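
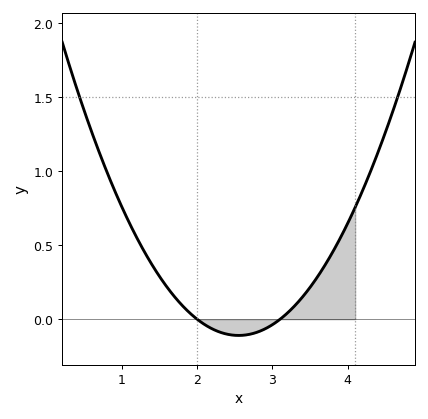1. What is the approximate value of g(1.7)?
0.151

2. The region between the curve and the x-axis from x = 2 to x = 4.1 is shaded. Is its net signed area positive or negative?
positive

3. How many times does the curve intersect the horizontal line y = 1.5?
2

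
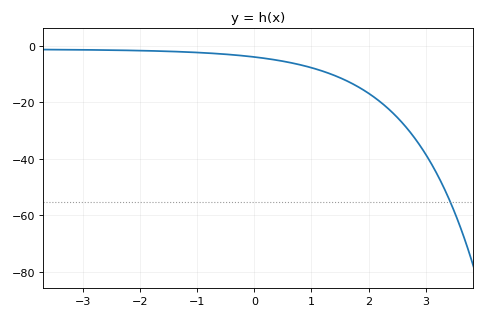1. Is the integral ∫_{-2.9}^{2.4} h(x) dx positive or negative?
negative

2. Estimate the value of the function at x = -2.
-2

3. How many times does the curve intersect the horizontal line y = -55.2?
1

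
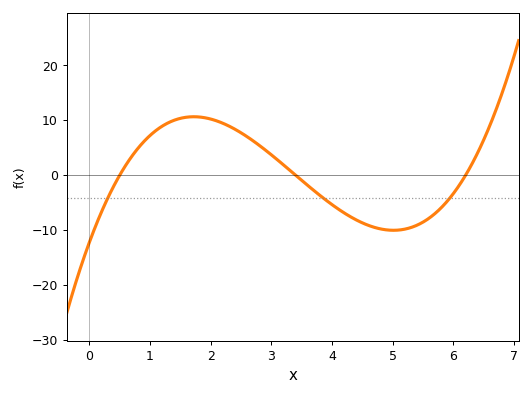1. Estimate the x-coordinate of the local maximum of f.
1.7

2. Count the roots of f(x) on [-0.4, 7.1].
3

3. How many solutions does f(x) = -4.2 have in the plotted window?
3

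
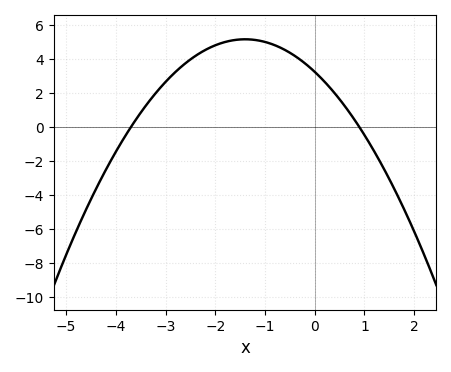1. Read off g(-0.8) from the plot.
4.83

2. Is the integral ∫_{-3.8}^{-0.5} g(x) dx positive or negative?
positive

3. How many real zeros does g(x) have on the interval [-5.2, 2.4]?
2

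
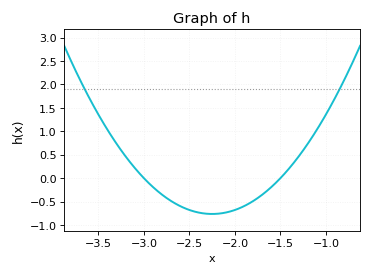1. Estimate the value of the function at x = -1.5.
0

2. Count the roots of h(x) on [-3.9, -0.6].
2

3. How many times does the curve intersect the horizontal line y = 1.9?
2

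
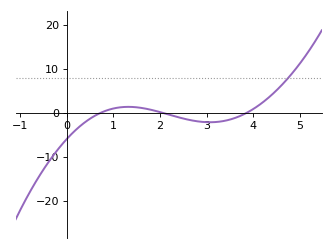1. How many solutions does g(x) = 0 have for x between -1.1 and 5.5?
3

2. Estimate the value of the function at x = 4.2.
2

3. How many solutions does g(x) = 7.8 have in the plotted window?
1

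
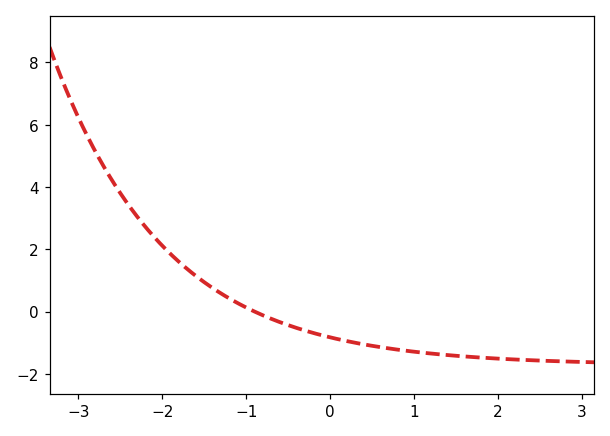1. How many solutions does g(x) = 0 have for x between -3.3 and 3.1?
1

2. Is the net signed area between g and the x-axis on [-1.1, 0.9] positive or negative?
negative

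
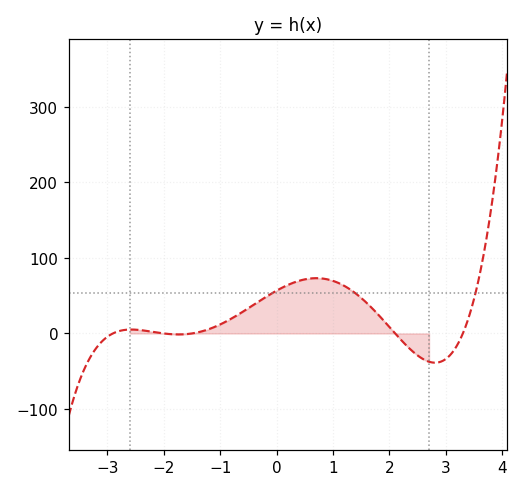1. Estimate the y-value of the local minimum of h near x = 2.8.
-38.7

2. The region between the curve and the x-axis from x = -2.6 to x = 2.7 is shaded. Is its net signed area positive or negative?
positive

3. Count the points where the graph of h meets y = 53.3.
3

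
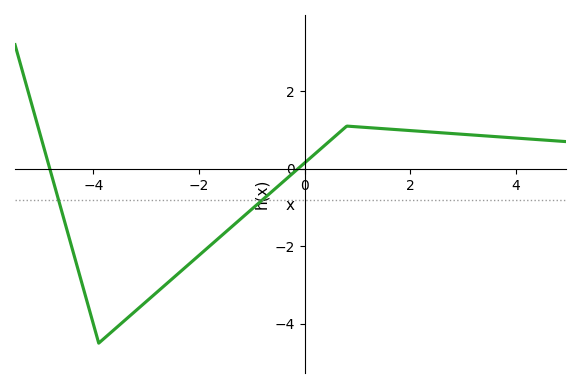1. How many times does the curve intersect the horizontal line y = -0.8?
2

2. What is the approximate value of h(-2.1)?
-2.4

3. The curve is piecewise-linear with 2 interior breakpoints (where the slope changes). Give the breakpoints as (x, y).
(-3.9, -4.5); (0.8, 1.1)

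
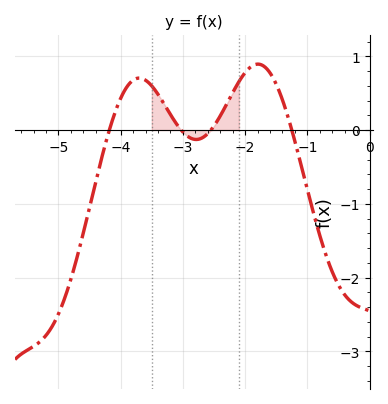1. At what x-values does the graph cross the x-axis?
-4.18, -3.03, -2.55, -1.25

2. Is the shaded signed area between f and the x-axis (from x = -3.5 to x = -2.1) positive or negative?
positive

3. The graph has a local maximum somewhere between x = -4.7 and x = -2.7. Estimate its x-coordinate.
-3.7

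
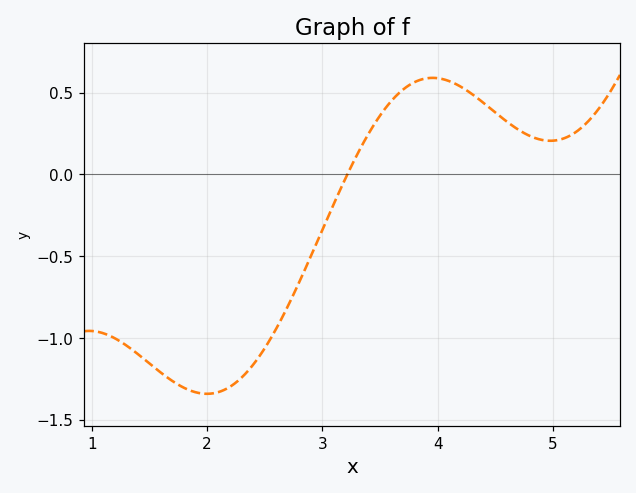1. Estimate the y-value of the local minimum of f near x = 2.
-1.35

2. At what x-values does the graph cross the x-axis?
3.2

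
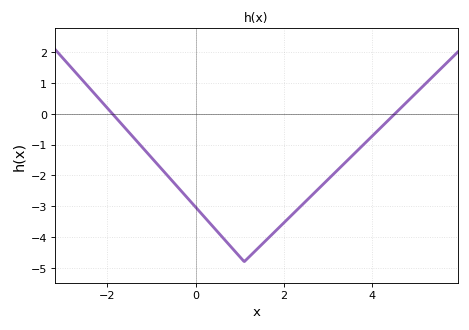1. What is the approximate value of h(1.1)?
-4.8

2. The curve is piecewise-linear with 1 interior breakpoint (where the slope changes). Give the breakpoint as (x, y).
(1.1, -4.8)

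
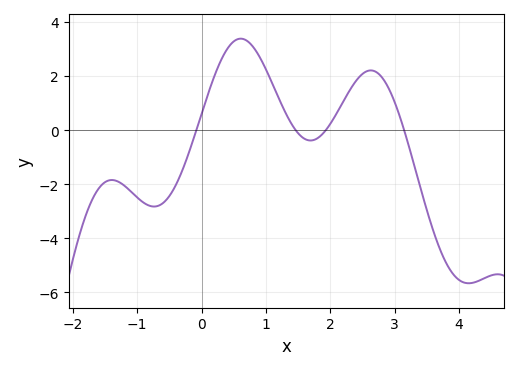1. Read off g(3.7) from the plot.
-4.37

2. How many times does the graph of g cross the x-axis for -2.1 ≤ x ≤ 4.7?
4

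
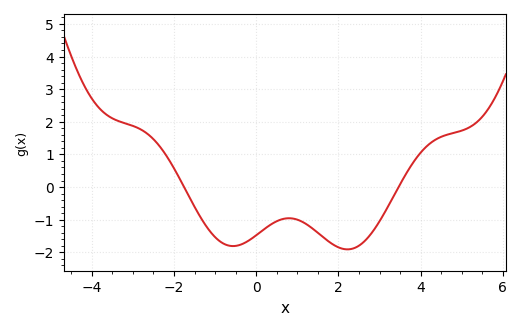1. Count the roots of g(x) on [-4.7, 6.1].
2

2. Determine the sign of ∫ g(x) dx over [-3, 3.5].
negative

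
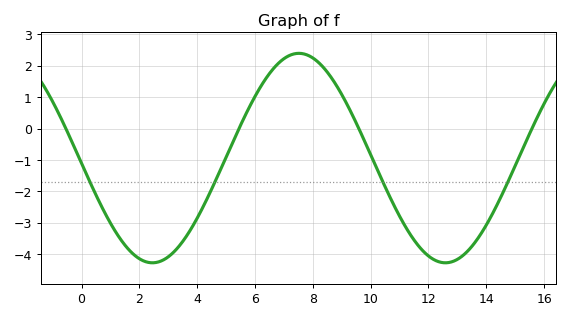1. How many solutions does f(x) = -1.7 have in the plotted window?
4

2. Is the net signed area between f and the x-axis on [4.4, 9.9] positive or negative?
positive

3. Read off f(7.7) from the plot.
2.37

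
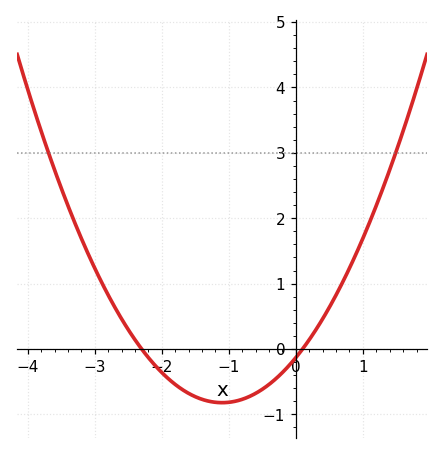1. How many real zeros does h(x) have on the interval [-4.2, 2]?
2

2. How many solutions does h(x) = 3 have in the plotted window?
2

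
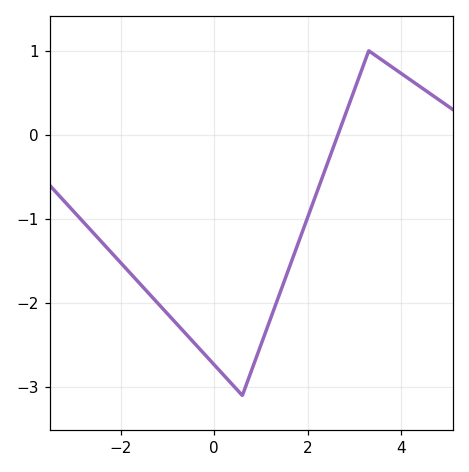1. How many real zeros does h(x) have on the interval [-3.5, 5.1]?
1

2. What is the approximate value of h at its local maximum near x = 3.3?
0.999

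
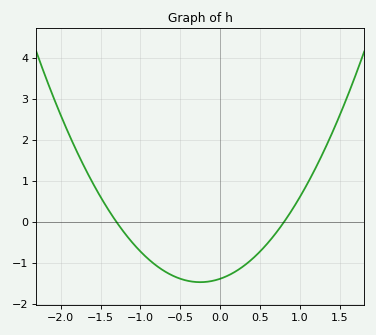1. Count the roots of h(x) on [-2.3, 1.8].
2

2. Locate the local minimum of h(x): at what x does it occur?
-0.25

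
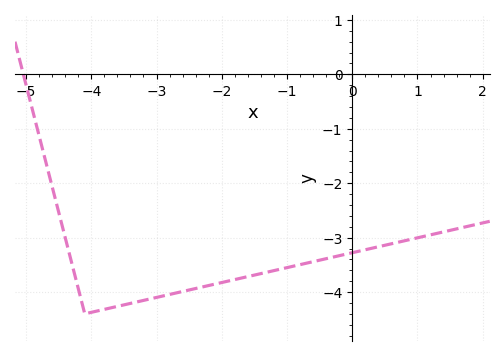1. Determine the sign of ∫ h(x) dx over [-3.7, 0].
negative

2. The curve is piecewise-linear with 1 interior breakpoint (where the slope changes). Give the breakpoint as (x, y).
(-4.1, -4.4)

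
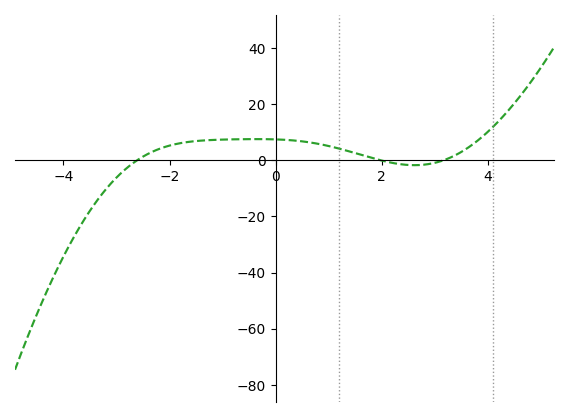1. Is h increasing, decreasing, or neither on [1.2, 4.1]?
neither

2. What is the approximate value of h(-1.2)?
7.23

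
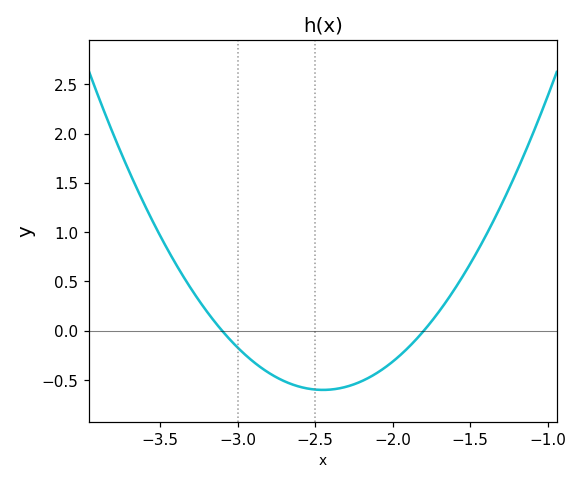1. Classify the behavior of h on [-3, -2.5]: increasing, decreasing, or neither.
decreasing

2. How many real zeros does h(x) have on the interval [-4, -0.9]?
2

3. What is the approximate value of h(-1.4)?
0.966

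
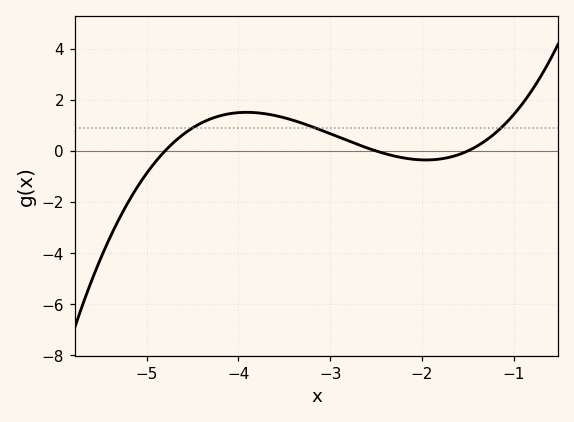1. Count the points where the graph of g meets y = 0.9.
3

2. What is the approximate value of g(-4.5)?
1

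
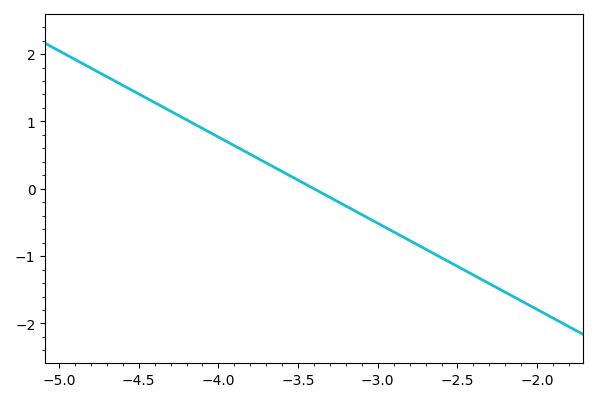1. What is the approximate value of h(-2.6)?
-1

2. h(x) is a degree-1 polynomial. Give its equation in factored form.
y = -1.28(x + 3.4)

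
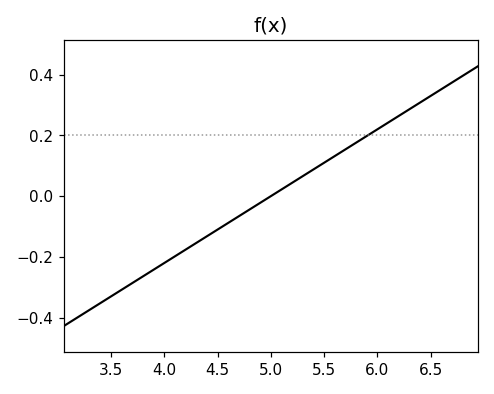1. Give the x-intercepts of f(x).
5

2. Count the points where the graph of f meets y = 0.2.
1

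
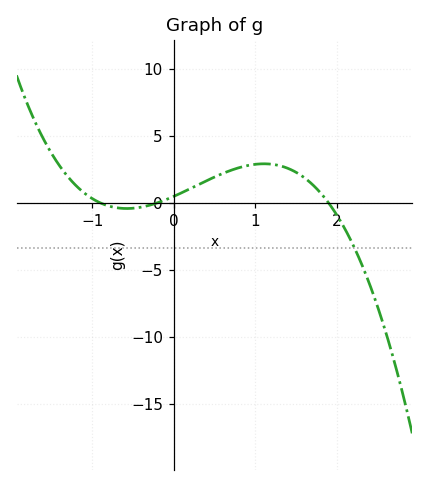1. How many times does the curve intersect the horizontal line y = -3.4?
1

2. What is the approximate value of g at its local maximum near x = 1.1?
3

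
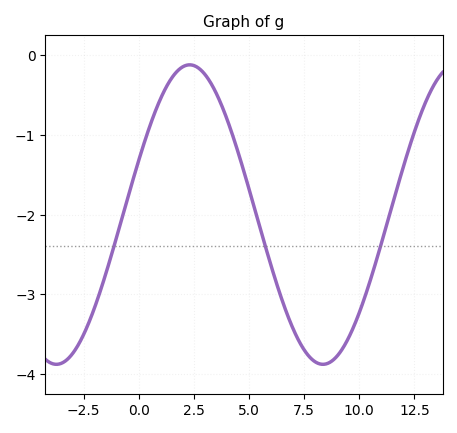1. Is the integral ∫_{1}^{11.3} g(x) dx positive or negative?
negative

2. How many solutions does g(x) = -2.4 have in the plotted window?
3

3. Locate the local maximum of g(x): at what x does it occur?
2.31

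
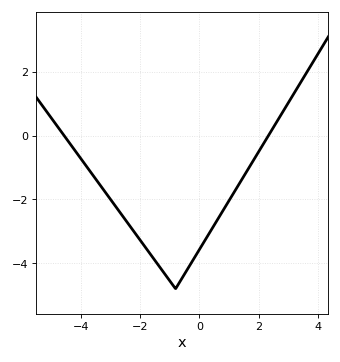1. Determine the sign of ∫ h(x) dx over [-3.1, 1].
negative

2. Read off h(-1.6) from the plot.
-3.8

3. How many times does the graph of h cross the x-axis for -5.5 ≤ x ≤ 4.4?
2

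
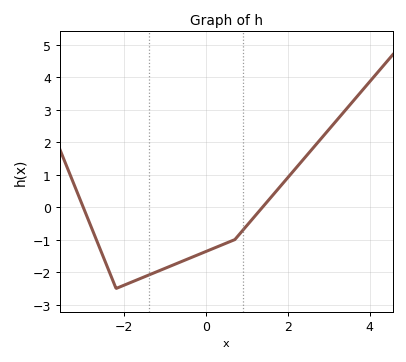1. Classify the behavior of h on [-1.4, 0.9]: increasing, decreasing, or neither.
increasing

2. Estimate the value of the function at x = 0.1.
-1.31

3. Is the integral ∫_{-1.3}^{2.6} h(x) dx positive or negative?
negative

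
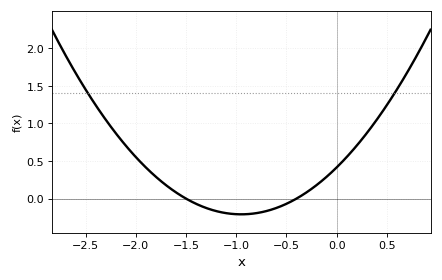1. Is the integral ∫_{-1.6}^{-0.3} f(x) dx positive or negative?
negative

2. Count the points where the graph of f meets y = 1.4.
2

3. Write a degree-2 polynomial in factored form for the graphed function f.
y = 0.69(x + 1.5)(x + 0.4)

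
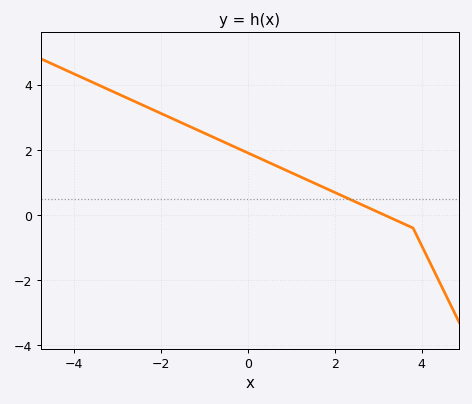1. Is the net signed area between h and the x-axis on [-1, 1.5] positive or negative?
positive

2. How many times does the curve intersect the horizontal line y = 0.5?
1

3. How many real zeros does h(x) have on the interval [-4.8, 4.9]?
1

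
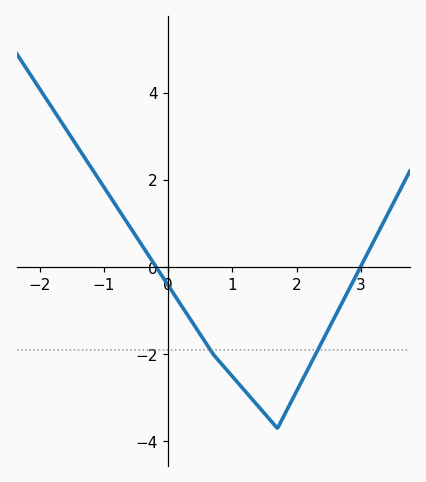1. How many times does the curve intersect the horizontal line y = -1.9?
2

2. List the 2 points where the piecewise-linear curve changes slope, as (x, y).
(0.7, -2); (1.7, -3.7)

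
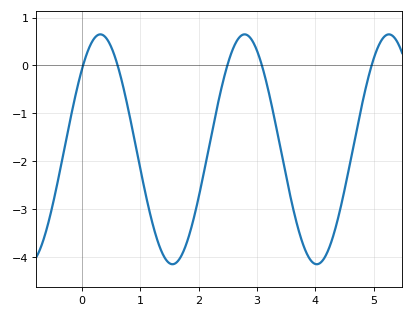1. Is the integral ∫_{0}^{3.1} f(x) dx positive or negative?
negative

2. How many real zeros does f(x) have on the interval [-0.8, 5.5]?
5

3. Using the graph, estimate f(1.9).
-3.26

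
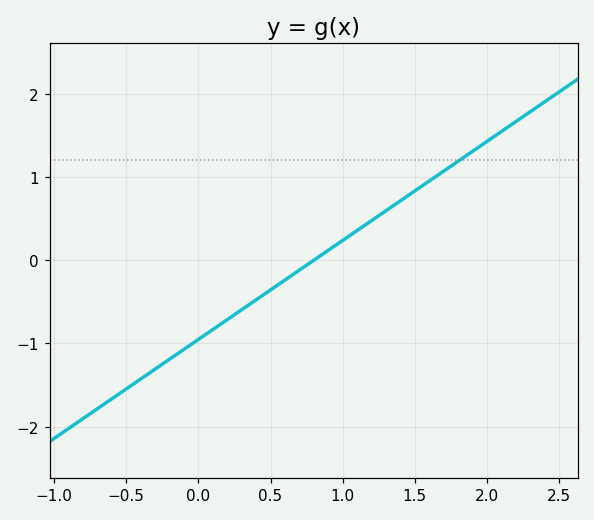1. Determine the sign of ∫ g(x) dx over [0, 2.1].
positive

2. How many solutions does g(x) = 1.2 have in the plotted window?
1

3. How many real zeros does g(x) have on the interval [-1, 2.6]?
1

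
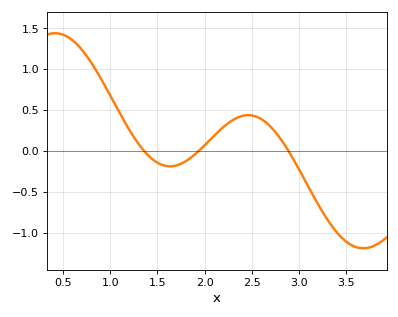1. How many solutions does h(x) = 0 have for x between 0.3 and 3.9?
3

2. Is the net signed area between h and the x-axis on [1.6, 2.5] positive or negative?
positive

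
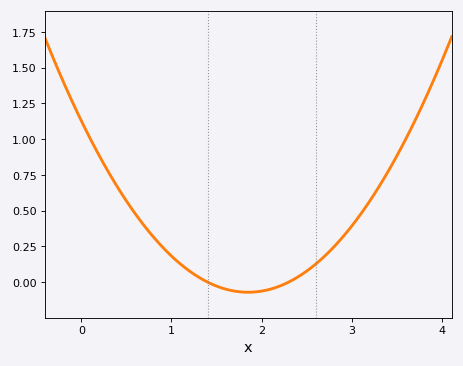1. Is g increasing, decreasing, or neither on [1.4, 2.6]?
neither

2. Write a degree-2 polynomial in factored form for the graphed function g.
y = 0.35(x - 1.4)(x - 2.3)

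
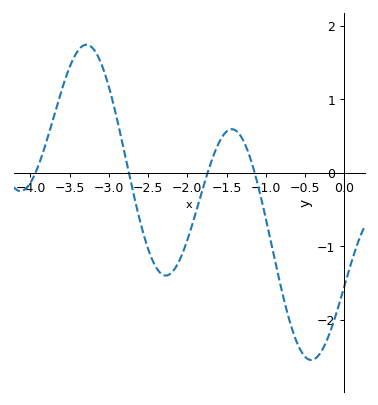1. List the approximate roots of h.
-3.94, -2.74, -1.74, -1.14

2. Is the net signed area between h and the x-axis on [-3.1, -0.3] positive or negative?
negative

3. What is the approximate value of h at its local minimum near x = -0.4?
-2.55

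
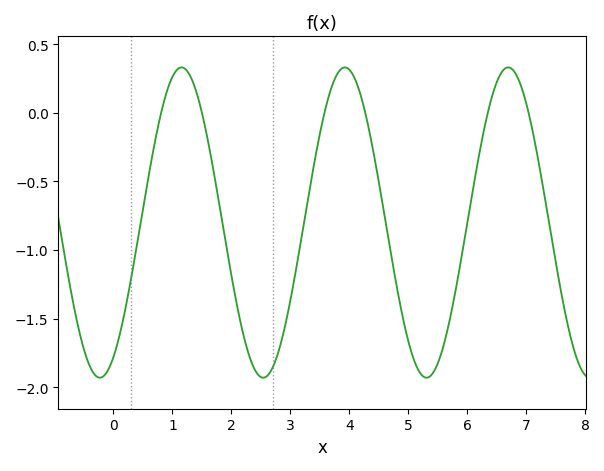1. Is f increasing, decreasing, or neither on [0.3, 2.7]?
neither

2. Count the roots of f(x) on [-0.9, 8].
6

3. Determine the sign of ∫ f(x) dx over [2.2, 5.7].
negative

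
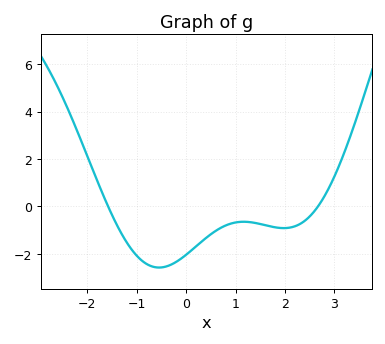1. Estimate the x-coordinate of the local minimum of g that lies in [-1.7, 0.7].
-0.548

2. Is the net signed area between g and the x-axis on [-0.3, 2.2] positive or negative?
negative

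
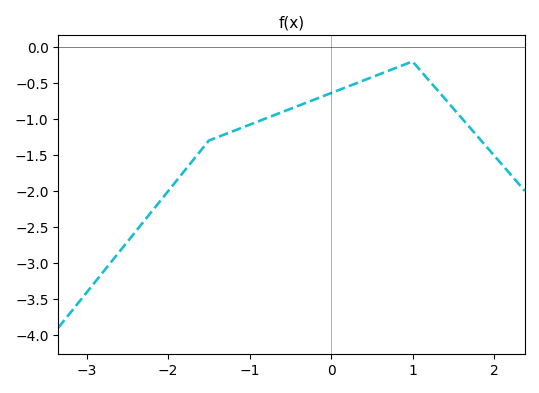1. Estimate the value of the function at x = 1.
-0.2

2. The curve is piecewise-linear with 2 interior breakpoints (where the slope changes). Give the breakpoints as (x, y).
(-1.5, -1.3); (1, -0.2)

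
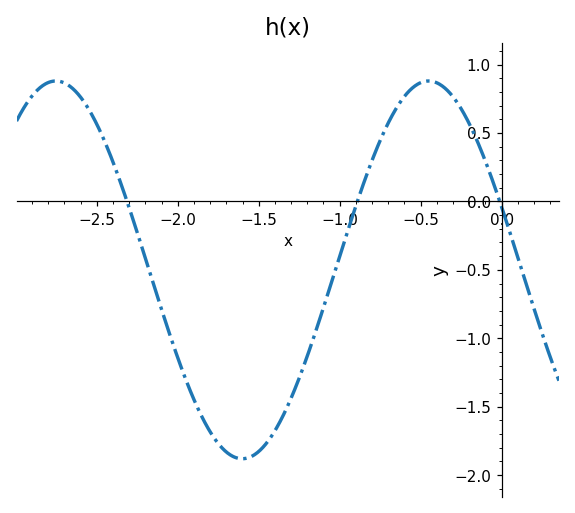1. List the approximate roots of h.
-2.3, -0.9, 0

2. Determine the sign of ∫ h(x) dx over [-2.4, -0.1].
negative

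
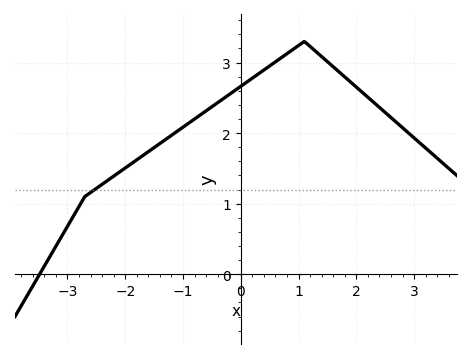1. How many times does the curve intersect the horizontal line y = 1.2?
1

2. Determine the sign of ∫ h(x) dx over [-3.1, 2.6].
positive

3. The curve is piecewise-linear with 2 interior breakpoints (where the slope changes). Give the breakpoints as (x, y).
(-2.7, 1.1); (1.1, 3.3)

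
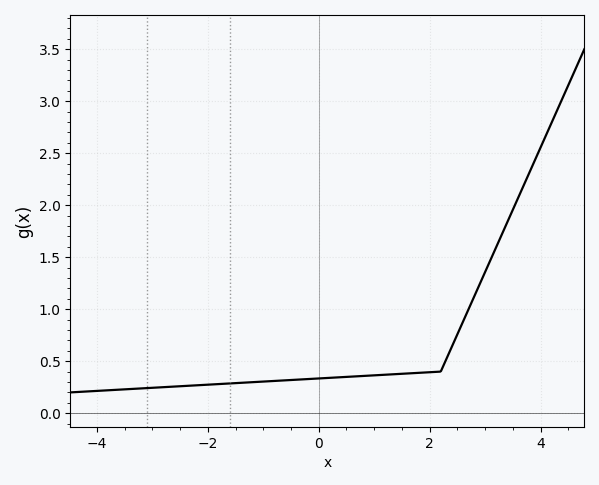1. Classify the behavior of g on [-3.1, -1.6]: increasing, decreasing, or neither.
increasing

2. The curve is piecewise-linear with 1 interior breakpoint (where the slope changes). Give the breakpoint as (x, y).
(2.2, 0.4)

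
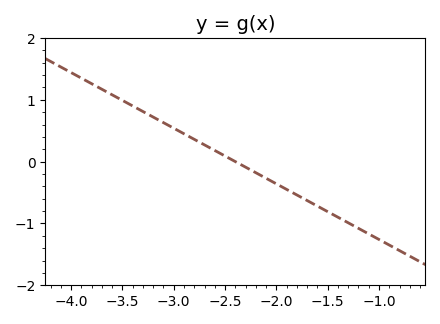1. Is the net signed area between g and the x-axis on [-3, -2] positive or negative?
positive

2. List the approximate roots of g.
-2.4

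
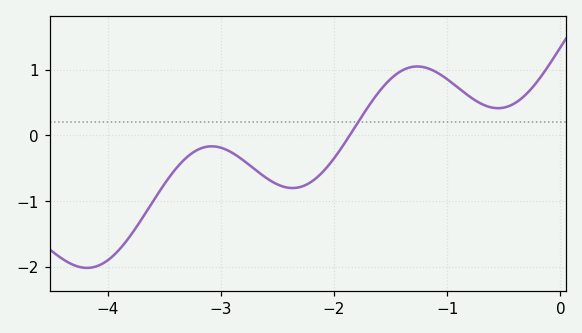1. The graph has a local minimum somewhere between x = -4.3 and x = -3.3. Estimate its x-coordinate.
-4.18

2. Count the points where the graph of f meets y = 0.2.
1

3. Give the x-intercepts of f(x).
-1.86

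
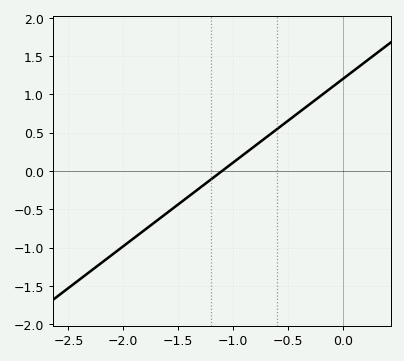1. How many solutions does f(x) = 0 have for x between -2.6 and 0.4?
1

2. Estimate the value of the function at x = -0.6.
0.55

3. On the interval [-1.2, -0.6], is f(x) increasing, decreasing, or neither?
increasing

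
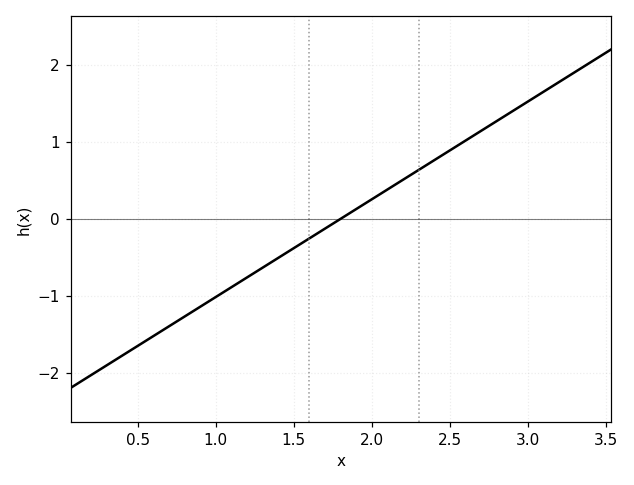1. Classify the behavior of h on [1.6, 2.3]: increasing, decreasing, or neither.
increasing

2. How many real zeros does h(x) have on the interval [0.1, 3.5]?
1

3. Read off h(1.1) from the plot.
-0.889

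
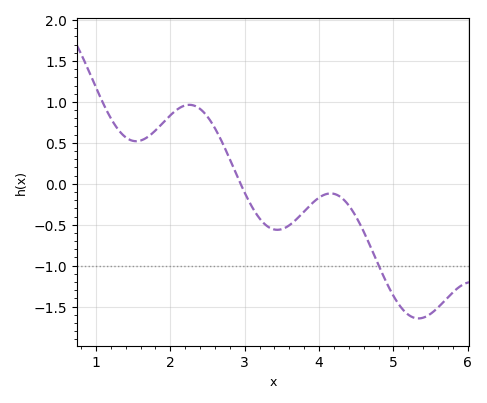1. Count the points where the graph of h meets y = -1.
1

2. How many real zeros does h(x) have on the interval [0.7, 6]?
1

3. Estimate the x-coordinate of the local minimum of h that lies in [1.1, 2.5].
1.54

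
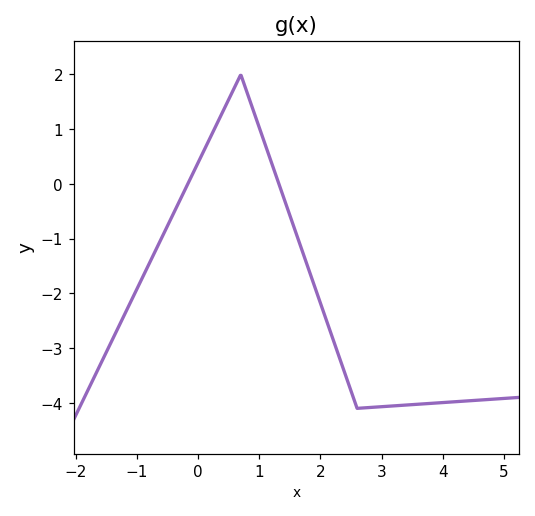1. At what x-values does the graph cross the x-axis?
-0.2, 1.3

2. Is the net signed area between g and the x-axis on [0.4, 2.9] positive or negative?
negative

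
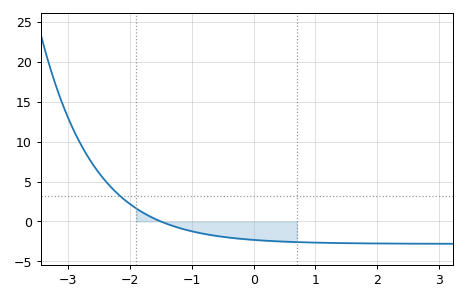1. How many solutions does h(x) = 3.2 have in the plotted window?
1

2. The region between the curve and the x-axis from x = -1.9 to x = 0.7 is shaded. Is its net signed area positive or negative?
negative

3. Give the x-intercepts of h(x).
-1.5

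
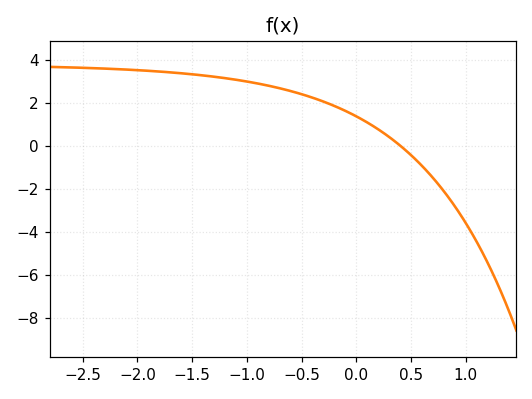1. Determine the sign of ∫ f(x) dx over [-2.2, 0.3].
positive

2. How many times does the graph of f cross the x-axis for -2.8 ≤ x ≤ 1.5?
1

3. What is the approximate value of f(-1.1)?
3.1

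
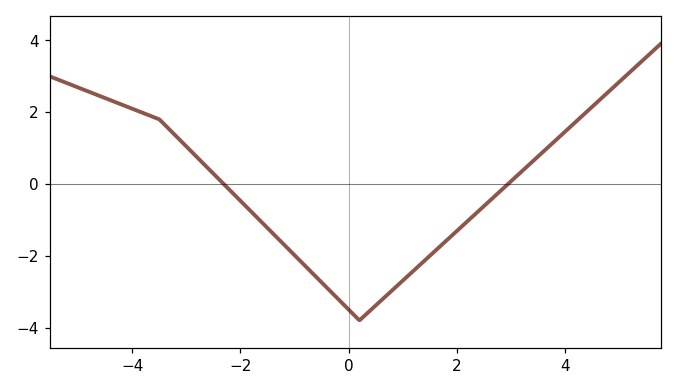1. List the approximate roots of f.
-2.31, 2.95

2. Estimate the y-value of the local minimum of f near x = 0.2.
-3.8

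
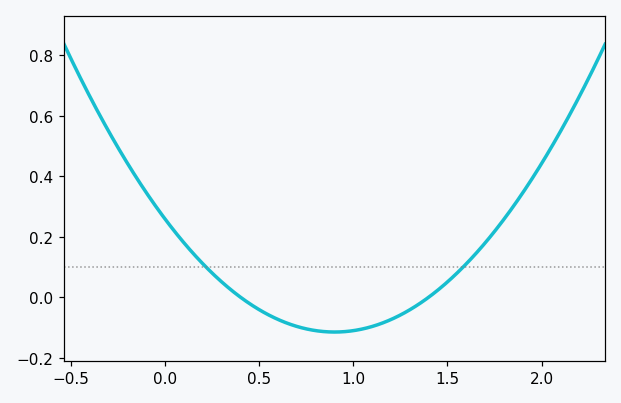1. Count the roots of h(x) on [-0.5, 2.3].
2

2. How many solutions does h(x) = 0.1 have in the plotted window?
2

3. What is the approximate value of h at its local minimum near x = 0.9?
-0.115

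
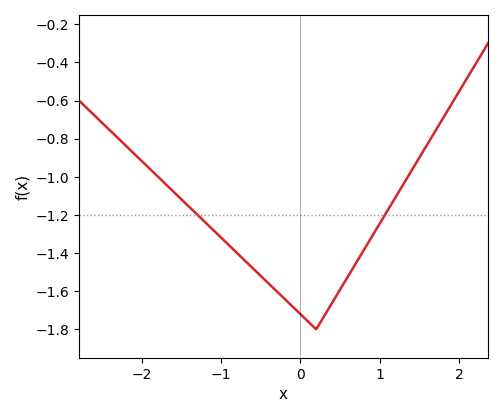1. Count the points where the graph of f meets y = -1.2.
2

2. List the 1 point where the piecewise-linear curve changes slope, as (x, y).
(0.2, -1.8)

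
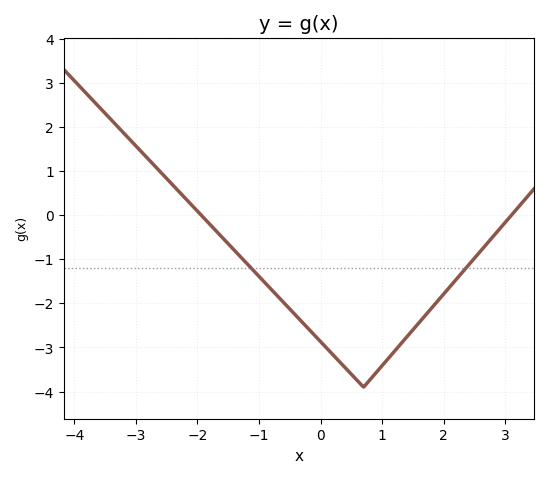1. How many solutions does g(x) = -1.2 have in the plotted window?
2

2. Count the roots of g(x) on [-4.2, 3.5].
2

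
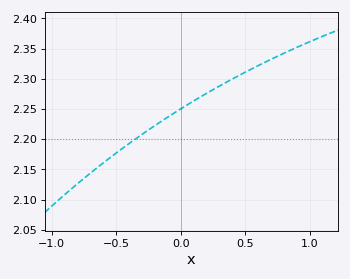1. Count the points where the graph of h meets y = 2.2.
1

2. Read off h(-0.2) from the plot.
2.22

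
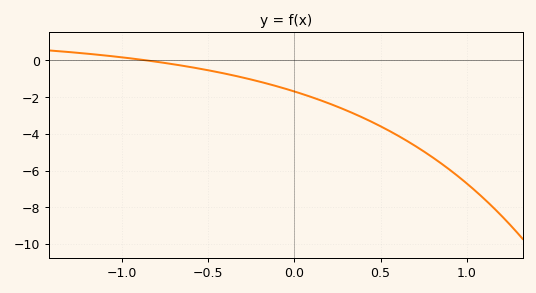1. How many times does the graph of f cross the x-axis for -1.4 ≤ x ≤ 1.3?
1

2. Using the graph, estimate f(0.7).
-4.6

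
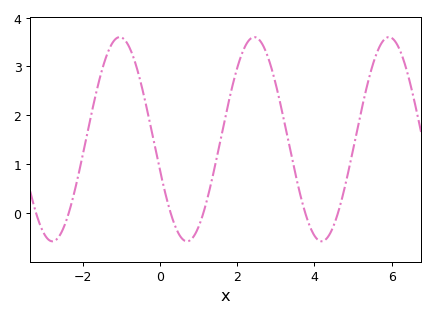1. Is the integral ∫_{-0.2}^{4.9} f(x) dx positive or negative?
positive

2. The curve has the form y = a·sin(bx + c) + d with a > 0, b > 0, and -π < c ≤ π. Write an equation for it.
y = 2.09sin(1.8x - 2.82) + 1.51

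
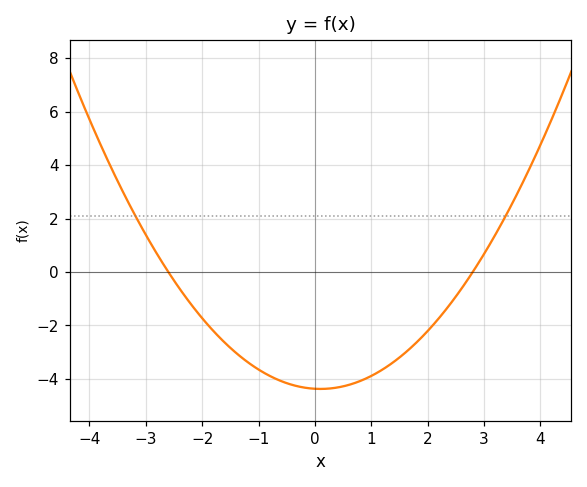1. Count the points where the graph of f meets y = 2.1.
2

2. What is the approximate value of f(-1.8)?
-2.21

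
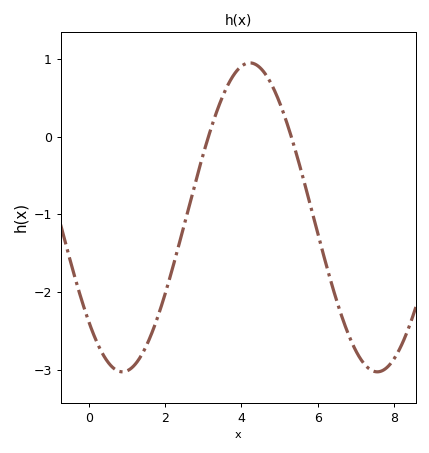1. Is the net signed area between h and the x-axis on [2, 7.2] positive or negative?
negative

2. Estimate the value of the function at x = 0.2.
-2.6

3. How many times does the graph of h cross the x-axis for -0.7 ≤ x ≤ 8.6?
2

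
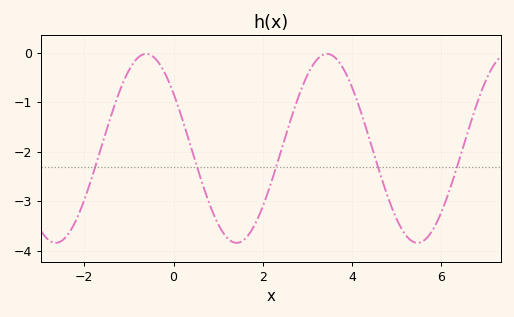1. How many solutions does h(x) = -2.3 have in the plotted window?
5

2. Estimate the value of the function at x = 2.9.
-0.7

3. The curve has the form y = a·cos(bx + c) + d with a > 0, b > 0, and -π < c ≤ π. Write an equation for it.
y = 1.91cos(1.6x + 0.95) - 1.93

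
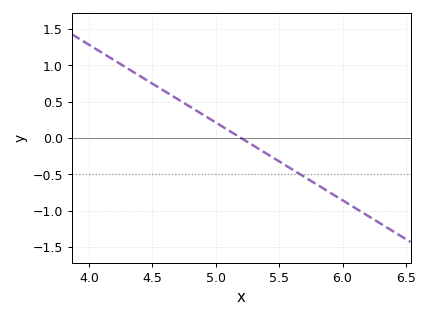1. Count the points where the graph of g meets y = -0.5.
1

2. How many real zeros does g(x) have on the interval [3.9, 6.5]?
1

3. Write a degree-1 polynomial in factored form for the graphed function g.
y = -1.07(x - 5.2)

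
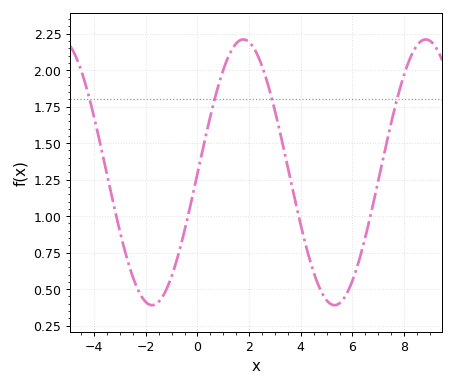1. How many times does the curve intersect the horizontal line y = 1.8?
4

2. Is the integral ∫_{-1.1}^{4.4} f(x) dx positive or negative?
positive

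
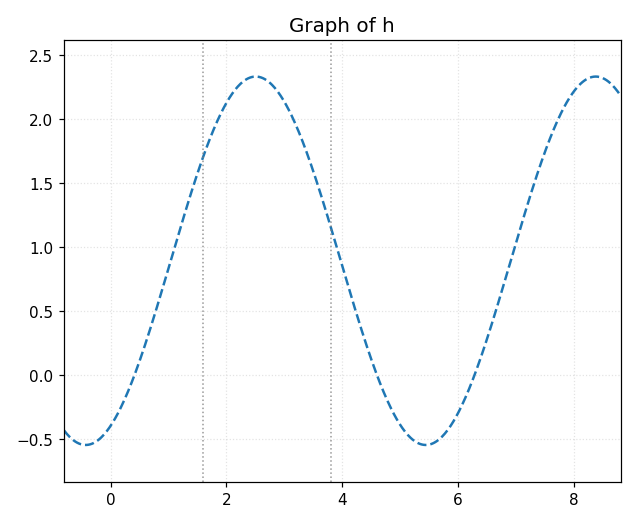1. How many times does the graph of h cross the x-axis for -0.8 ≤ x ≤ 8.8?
3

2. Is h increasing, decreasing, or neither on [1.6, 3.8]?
neither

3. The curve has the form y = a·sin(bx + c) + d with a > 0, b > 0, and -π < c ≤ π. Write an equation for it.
y = 1.44sin(1.07x - 1.11) + 0.89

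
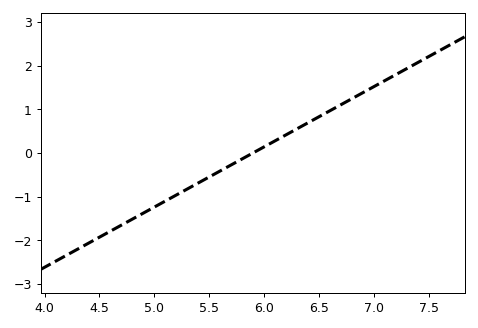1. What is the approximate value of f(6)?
0.138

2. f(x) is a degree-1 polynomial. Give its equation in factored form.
y = 1.38(x - 5.9)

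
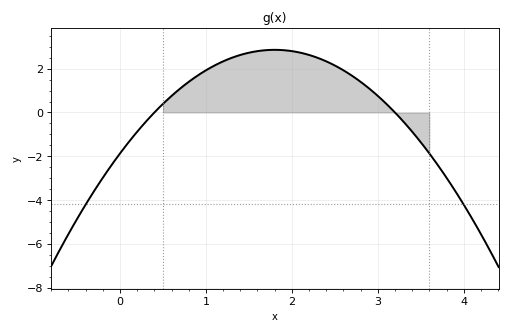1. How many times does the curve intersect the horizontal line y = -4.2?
2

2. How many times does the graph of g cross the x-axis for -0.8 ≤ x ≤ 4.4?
2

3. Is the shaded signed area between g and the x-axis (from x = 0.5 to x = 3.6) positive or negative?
positive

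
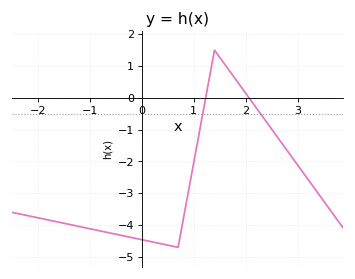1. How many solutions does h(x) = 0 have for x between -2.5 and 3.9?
2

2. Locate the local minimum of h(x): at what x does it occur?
0.7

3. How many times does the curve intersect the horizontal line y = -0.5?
2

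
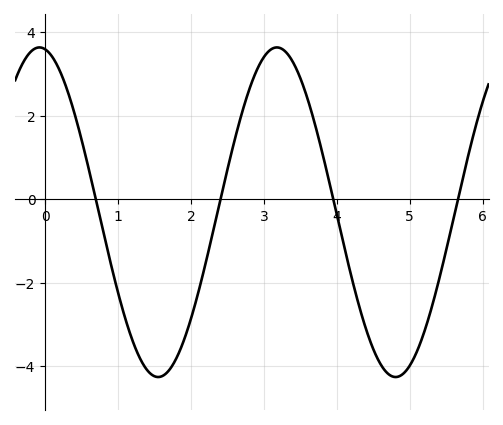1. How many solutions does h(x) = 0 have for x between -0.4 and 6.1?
4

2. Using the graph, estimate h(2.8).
2.64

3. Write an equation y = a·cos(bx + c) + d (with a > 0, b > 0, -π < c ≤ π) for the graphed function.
y = 3.95cos(1.93x + 0.15) - 0.31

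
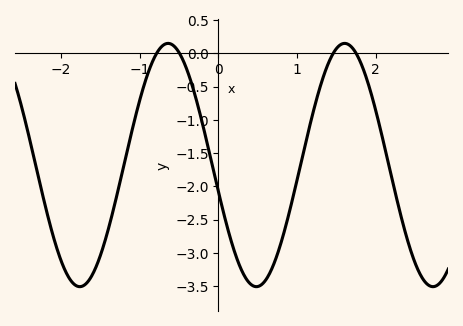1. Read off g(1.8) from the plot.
-0.118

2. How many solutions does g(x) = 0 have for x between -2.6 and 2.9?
4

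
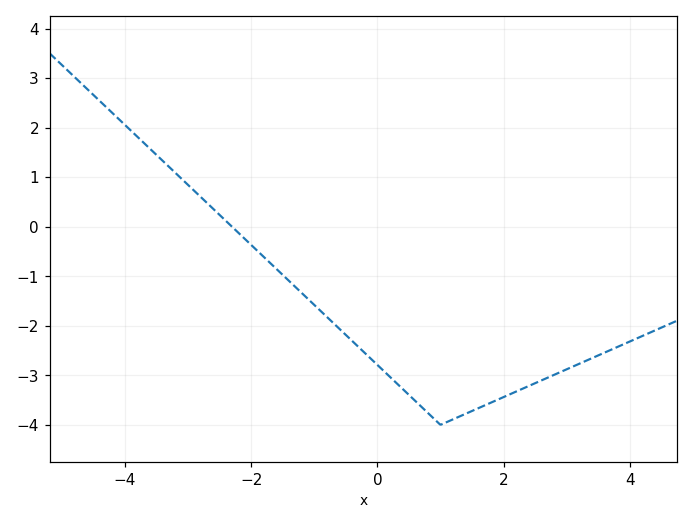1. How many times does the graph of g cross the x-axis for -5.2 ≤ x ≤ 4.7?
1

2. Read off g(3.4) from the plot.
-2.65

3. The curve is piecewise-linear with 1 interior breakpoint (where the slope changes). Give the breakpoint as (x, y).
(1, -4)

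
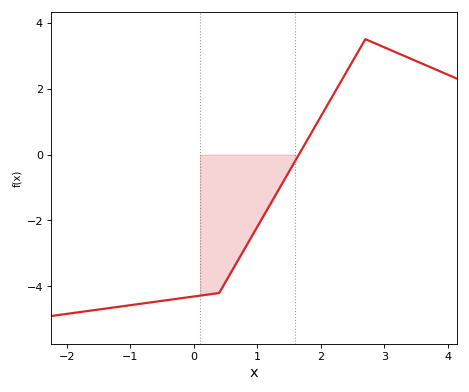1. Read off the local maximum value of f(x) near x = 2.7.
3.5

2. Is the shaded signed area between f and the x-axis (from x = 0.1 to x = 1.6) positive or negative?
negative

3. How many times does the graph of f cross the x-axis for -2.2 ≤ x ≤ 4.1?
1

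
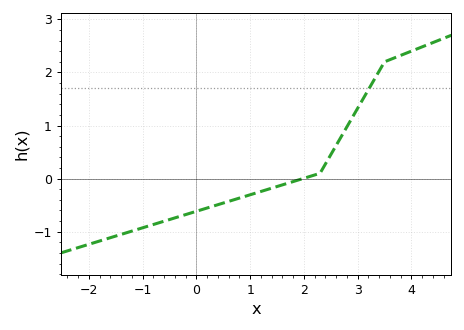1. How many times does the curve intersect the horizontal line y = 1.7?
1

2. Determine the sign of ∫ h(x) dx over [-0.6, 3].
negative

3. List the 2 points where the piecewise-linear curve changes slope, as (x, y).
(2.3, 0.1); (3.5, 2.2)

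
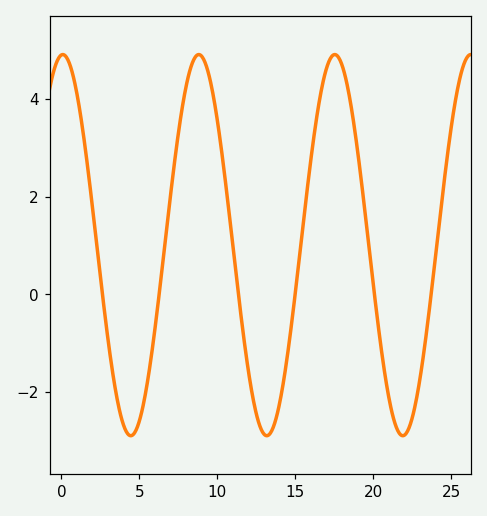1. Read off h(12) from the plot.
-1.6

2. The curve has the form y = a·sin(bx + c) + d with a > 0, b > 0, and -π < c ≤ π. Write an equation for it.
y = 3.9sin(0.72x + 1.5) + 1.01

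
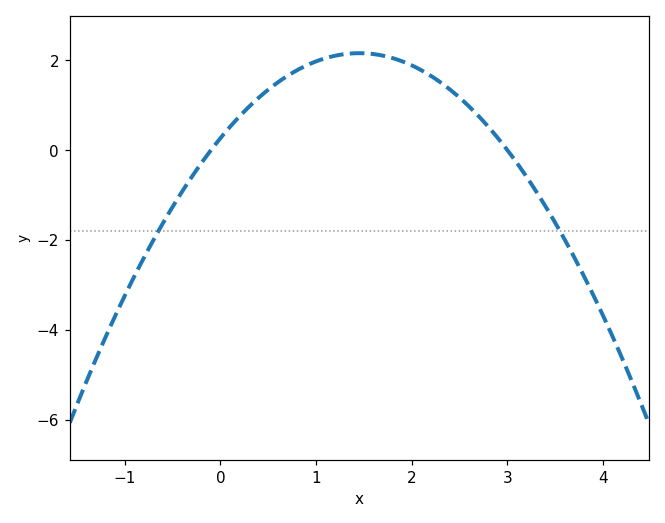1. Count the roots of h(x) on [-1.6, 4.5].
2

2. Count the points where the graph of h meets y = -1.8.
2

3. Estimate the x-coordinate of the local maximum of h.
1.4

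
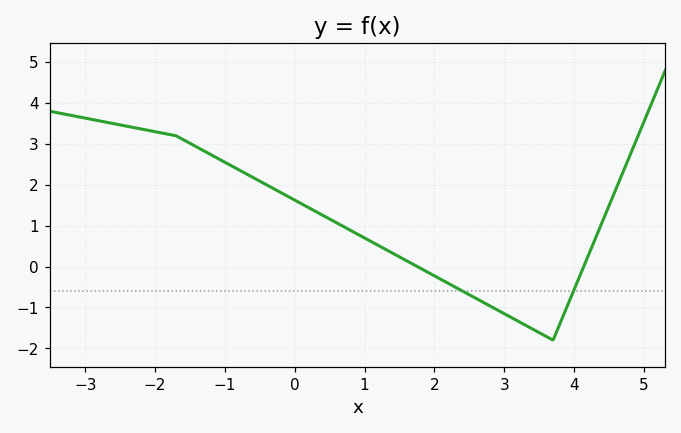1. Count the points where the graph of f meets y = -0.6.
2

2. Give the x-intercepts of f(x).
1.8, 4.2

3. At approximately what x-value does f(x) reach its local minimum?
3.6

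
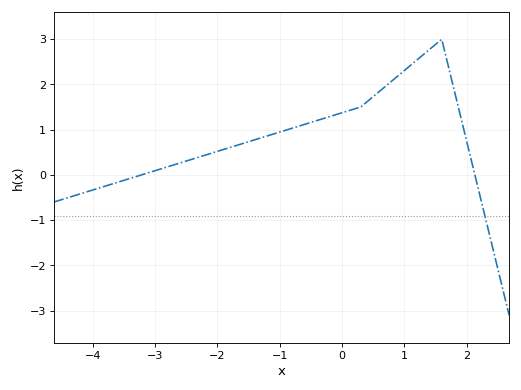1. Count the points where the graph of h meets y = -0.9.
1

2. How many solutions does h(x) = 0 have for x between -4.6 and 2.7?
2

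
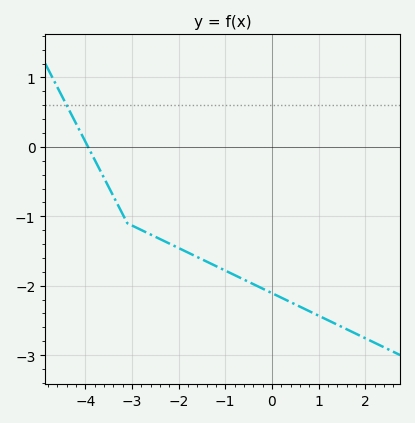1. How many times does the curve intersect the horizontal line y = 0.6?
1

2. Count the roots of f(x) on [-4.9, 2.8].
1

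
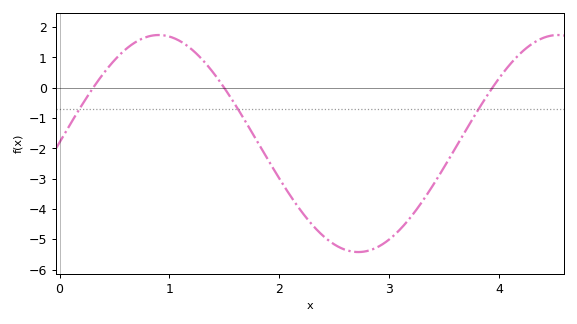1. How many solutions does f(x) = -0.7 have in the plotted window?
3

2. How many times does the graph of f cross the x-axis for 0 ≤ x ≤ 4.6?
3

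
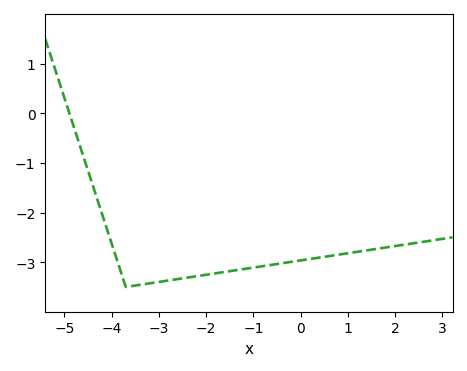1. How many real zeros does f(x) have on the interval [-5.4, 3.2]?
1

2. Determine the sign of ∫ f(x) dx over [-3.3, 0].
negative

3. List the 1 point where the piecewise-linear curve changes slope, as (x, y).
(-3.7, -3.5)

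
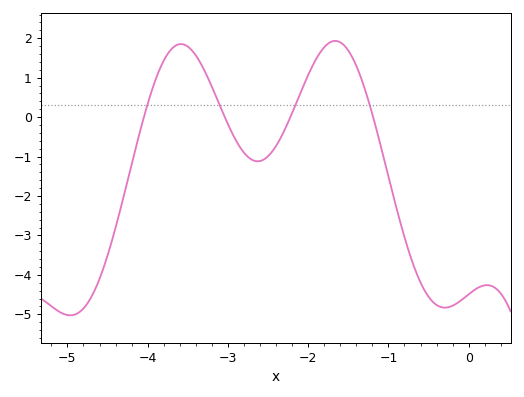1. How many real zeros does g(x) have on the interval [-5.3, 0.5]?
4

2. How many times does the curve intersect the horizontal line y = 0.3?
4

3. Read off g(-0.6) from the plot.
-4.2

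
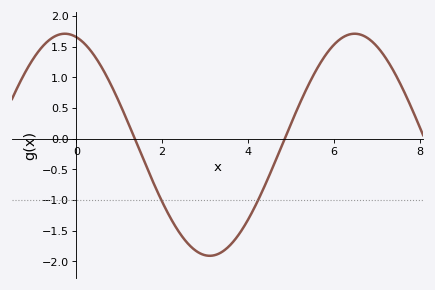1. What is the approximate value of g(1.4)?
-0.05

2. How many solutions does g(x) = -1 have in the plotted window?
2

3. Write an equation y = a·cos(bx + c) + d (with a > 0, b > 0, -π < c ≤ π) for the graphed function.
y = 1.81cos(0.93x + 0.25) - 0.1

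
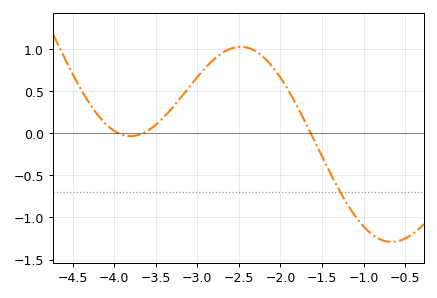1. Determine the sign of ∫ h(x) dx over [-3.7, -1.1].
positive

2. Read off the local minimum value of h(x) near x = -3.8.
-0.05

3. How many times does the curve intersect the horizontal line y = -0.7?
1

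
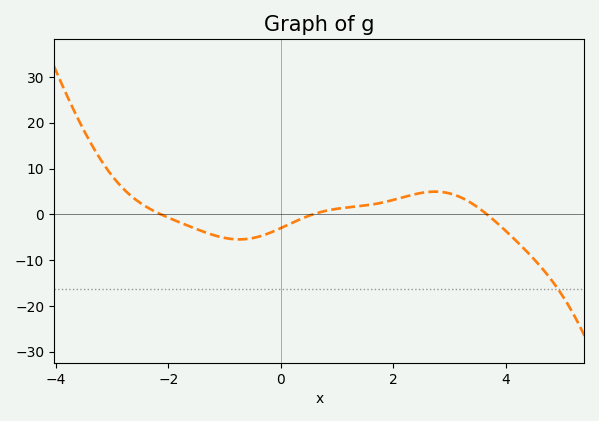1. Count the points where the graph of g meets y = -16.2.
1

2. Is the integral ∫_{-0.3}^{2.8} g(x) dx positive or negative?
positive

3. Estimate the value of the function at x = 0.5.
-0.301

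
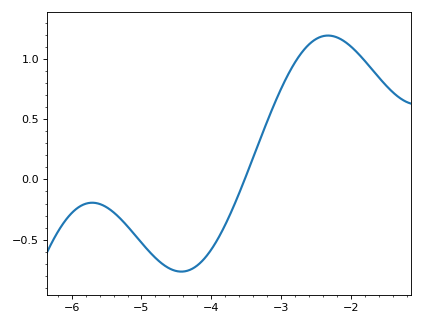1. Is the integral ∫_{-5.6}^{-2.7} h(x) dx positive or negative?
negative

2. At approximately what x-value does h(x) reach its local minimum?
-4.43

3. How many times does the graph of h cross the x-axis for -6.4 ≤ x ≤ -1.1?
1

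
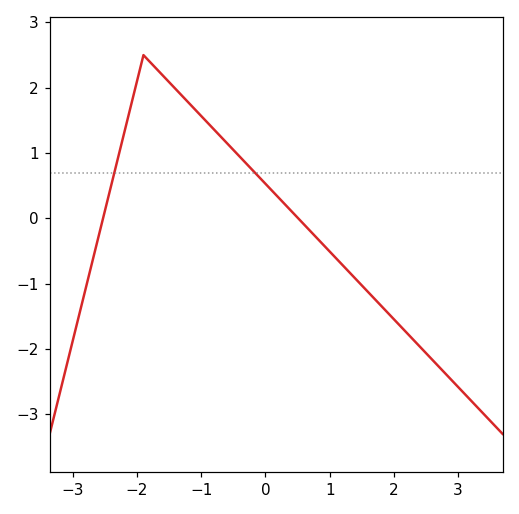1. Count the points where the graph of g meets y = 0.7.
2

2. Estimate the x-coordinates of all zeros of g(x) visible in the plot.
-2.5, 0.5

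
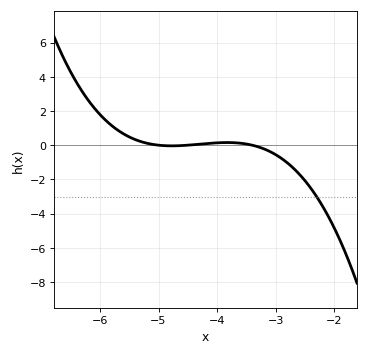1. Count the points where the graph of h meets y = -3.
1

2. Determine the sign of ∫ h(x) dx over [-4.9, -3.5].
positive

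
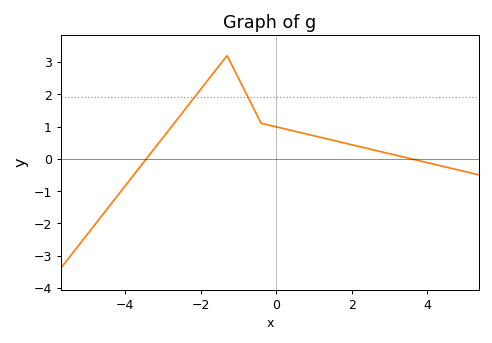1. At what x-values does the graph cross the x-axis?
-3.4, 3.6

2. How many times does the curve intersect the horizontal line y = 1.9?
2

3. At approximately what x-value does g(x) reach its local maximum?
-1.4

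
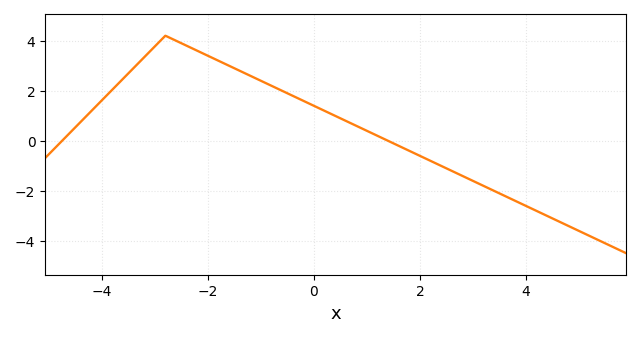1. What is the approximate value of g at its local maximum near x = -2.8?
4.2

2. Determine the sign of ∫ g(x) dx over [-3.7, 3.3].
positive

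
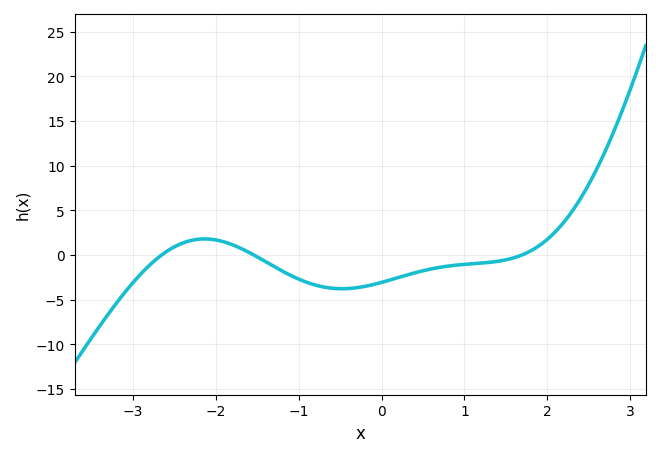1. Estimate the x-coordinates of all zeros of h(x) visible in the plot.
-2.65, -1.54, 1.69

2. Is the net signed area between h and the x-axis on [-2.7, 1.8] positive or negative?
negative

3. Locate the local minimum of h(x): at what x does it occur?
-0.479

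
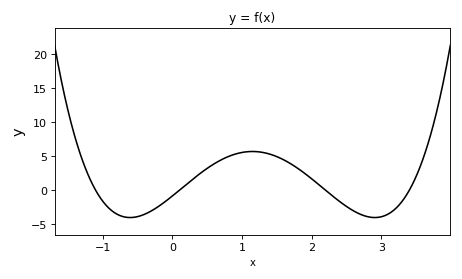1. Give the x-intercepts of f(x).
-1.1, 0.1, 2.2, 3.4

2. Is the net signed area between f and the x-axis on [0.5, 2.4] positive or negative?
positive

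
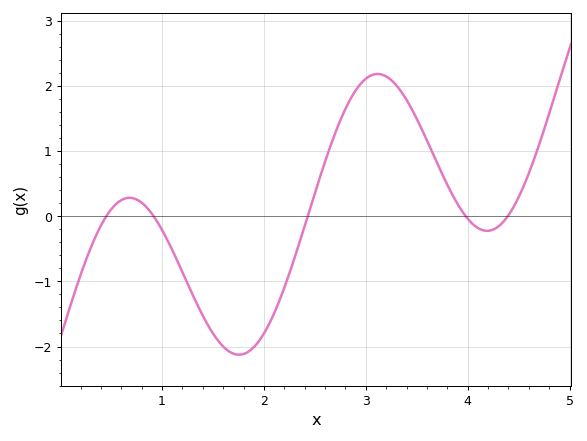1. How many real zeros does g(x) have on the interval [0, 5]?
5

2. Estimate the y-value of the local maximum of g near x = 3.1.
2.18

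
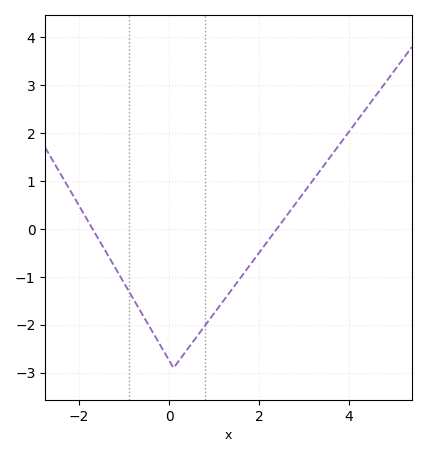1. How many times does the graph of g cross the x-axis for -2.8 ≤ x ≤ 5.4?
2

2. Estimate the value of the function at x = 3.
0.764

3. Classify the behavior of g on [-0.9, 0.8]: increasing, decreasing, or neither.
neither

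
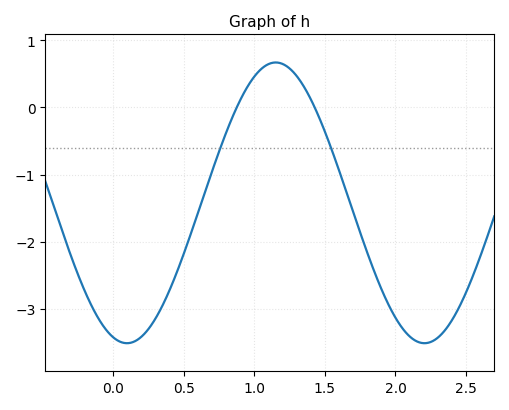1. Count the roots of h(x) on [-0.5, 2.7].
2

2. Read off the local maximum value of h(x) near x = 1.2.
0.7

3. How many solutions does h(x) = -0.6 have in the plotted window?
2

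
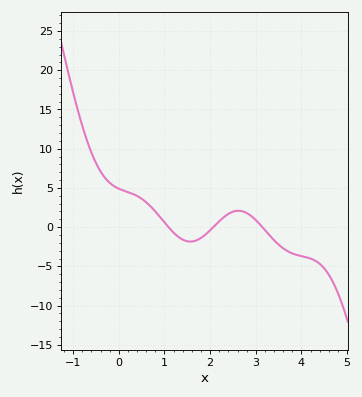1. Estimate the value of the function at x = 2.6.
2.09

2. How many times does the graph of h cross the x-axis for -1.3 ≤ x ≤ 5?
3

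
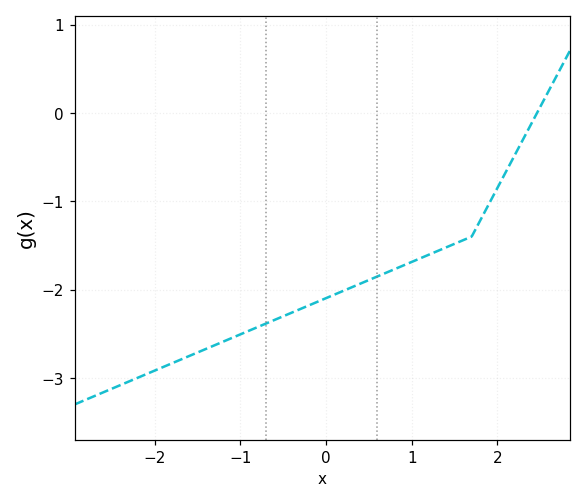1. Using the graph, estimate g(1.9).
-1.03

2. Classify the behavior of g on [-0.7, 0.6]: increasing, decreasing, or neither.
increasing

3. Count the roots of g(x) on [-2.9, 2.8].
1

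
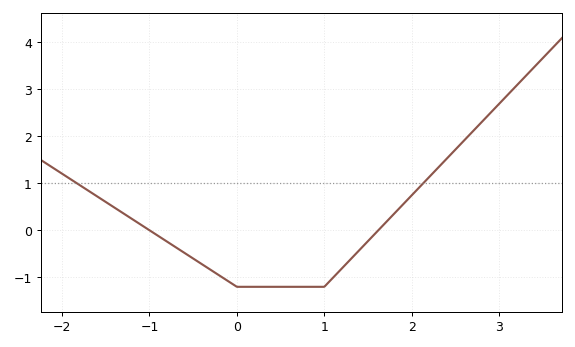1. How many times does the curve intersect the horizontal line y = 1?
2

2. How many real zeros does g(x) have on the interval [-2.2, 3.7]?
2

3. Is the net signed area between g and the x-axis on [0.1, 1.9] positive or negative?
negative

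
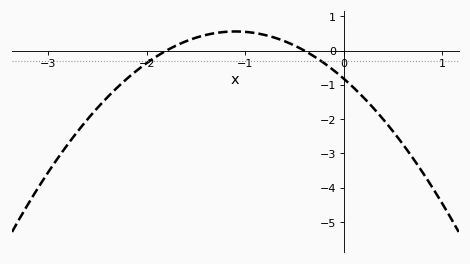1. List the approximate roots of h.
-1.8, -0.4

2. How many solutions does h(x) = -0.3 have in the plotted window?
2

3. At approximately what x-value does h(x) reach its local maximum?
-1.1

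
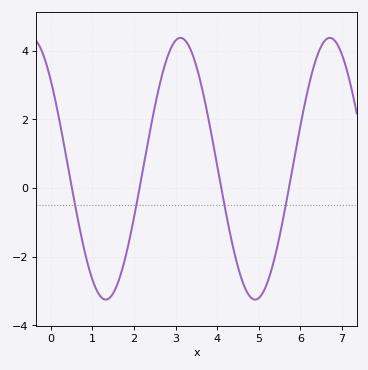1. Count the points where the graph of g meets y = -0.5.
4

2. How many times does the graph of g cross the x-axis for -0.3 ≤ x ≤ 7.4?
4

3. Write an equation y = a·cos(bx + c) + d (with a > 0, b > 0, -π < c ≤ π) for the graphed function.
y = 3.81cos(1.75x + 0.832) + 0.56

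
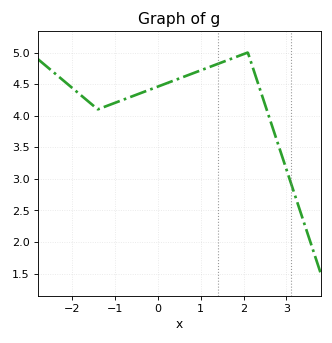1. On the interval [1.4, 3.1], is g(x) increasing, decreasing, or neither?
neither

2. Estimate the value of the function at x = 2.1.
5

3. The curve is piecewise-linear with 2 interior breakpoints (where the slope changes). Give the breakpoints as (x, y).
(-1.4, 4.1); (2.1, 5)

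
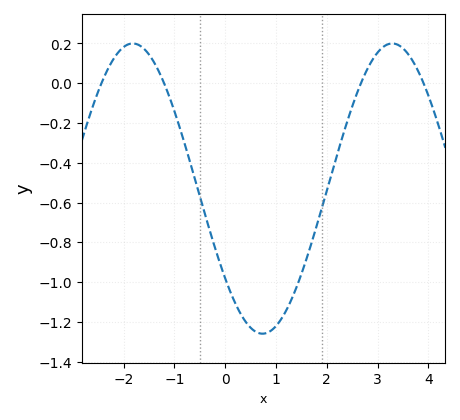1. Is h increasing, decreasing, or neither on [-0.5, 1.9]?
neither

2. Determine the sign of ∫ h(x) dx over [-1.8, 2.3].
negative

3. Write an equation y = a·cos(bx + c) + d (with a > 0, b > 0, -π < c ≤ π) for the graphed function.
y = 0.73cos(1.2x + 2.2) - 0.53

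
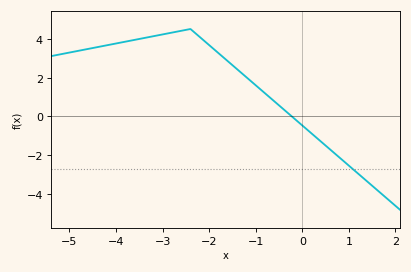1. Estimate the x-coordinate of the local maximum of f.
-2.4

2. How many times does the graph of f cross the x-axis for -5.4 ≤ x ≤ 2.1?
1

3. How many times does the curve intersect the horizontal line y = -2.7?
1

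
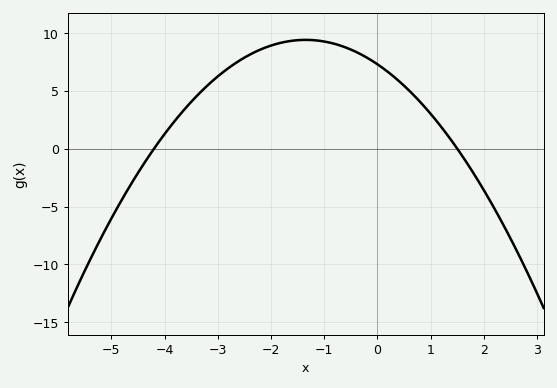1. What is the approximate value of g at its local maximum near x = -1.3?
9.42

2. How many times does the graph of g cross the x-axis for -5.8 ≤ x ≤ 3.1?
2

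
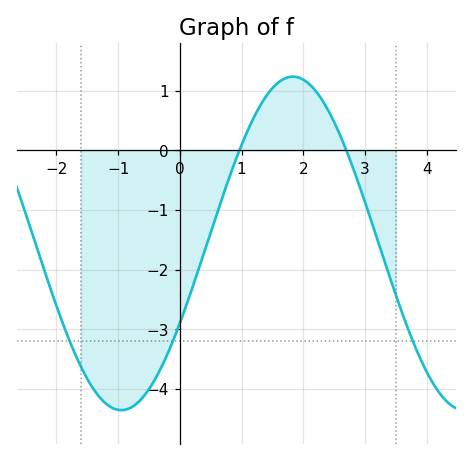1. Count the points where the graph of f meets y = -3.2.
3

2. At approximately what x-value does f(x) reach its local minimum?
-0.9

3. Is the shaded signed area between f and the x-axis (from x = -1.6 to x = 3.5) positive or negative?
negative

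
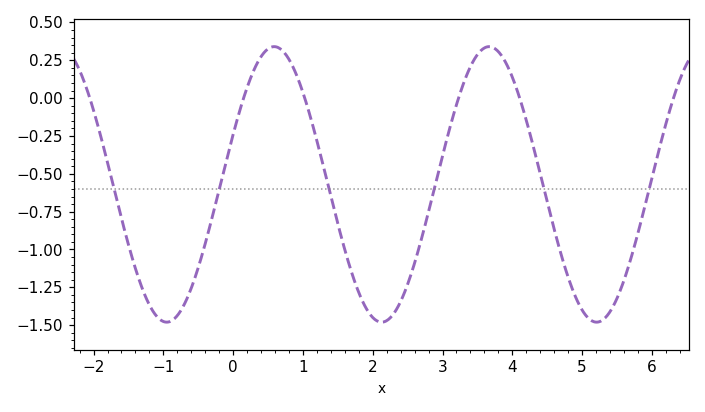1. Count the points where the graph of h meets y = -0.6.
6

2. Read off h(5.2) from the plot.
-1.5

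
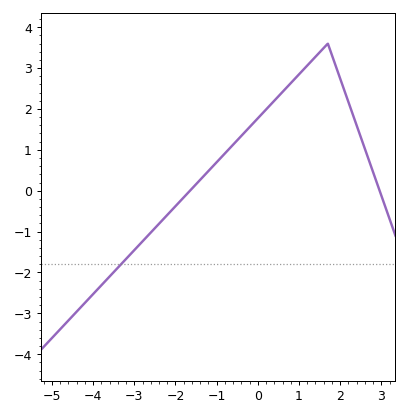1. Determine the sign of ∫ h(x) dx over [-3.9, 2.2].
positive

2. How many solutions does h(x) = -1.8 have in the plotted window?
1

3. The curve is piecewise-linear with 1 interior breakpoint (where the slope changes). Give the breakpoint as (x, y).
(1.7, 3.6)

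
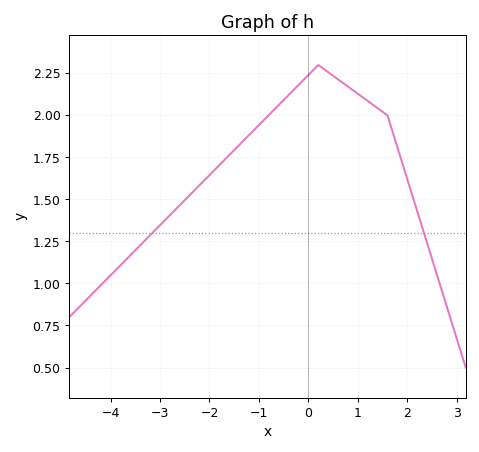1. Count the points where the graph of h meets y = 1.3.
2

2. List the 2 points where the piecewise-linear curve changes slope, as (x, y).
(0.2, 2.3); (1.6, 2)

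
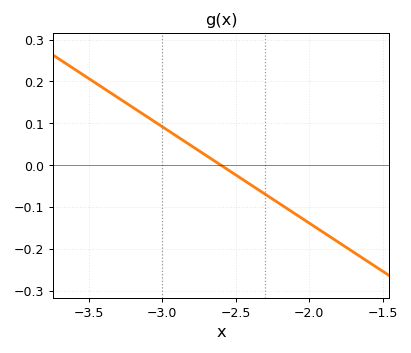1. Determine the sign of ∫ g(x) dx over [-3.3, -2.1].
positive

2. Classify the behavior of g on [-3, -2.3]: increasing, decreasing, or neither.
decreasing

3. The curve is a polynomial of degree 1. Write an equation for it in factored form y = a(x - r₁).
y = -0.23(x + 2.6)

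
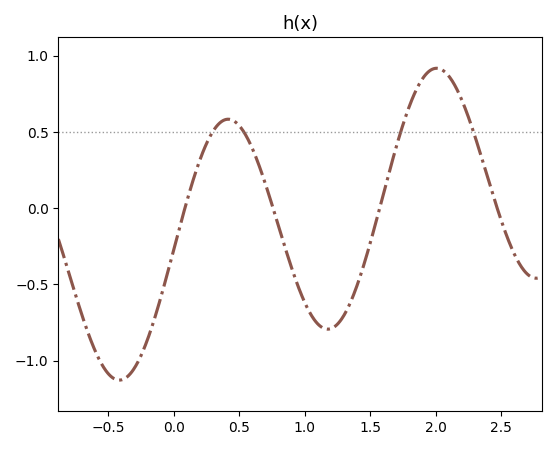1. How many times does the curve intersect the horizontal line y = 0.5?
4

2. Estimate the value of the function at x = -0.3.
-1.05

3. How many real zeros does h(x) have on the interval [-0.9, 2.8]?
4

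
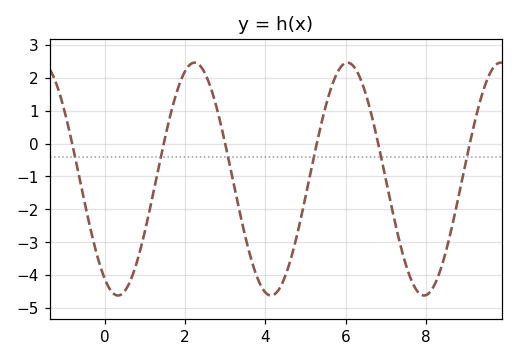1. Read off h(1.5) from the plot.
0.15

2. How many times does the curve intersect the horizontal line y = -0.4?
6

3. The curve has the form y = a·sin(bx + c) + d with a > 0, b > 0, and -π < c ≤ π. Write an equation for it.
y = 3.54sin(1.65x - 2.12) - 1.08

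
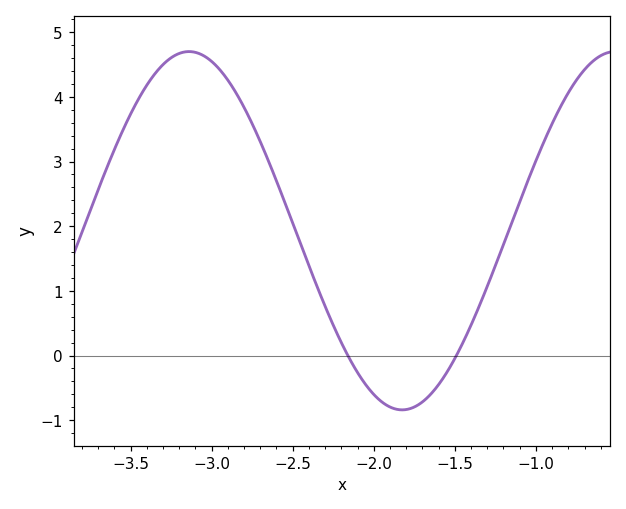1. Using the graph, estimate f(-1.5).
0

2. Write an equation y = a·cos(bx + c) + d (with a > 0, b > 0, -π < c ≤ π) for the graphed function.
y = 2.77cos(2.4x + 1.2) + 1.93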